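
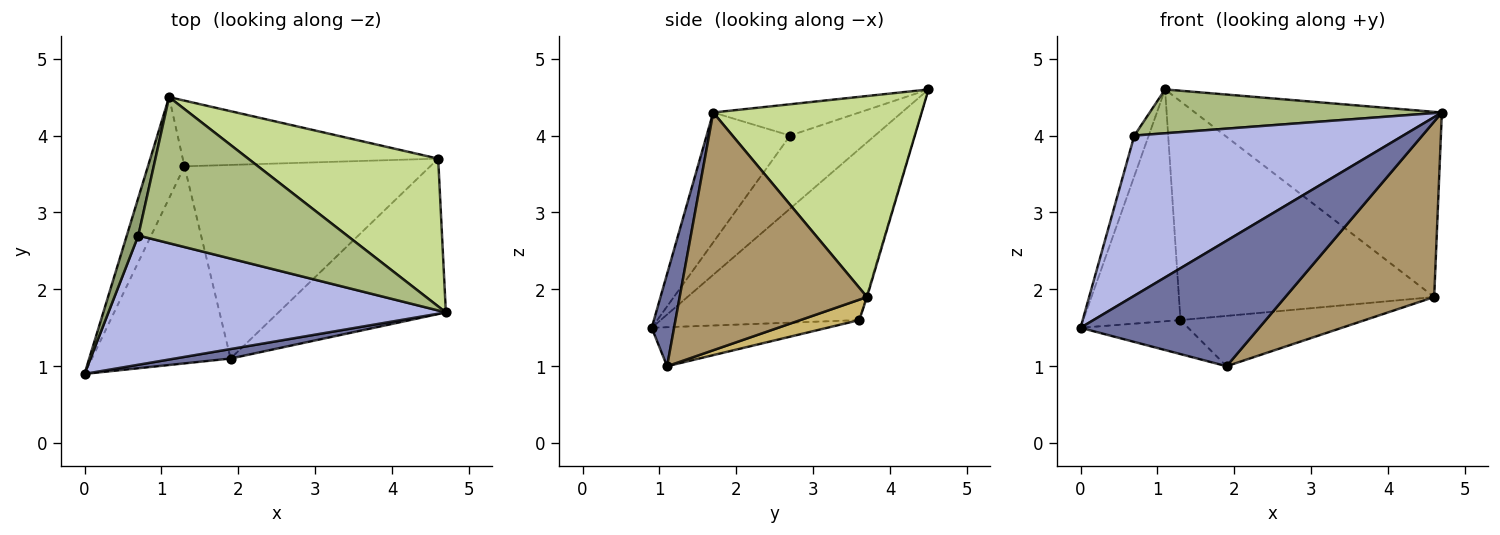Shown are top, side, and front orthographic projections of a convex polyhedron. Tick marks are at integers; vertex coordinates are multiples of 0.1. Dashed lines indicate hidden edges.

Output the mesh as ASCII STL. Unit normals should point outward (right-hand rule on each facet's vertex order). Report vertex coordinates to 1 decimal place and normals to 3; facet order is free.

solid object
 facet normal 0.124 -0.989 0.075
  outer loop
   vertex 1.9 1.1 1.0
   vertex 4.7 1.7 4.3
   vertex 0.0 0.9 1.5
  endloop
 endfacet
 facet normal -0.882 0.432 -0.188
  outer loop
   vertex 1.3 3.6 1.6
   vertex 0.0 0.9 1.5
   vertex 1.1 4.5 4.6
  endloop
 endfacet
 facet normal -0.267 0.164 -0.950
  outer loop
   vertex 1.3 3.6 1.6
   vertex 1.9 1.1 1.0
   vertex 0.0 0.9 1.5
  endloop
 endfacet
 facet normal -0.235 -0.756 0.610
  outer loop
   vertex 0.7 2.7 4.0
   vertex 0.0 0.9 1.5
   vertex 4.7 1.7 4.3
  endloop
 endfacet
 facet normal -0.974 0.165 0.154
  outer loop
   vertex 0.7 2.7 4.0
   vertex 1.1 4.5 4.6
   vertex 0.0 0.9 1.5
  endloop
 endfacet
 facet normal -0.142 -0.284 0.948
  outer loop
   vertex 0.7 2.7 4.0
   vertex 4.7 1.7 4.3
   vertex 1.1 4.5 4.6
  endloop
 endfacet
 facet normal 0.551 0.652 0.521
  outer loop
   vertex 4.6 3.7 1.9
   vertex 1.1 4.5 4.6
   vertex 4.7 1.7 4.3
  endloop
 endfacet
 facet normal -0.003 0.958 -0.288
  outer loop
   vertex 4.6 3.7 1.9
   vertex 1.3 3.6 1.6
   vertex 1.1 4.5 4.6
  endloop
 endfacet
 facet normal 0.686 -0.545 -0.483
  outer loop
   vertex 4.6 3.7 1.9
   vertex 4.7 1.7 4.3
   vertex 1.9 1.1 1.0
  endloop
 endfacet
 facet normal 0.080 0.251 -0.965
  outer loop
   vertex 4.6 3.7 1.9
   vertex 1.9 1.1 1.0
   vertex 1.3 3.6 1.6
  endloop
 endfacet
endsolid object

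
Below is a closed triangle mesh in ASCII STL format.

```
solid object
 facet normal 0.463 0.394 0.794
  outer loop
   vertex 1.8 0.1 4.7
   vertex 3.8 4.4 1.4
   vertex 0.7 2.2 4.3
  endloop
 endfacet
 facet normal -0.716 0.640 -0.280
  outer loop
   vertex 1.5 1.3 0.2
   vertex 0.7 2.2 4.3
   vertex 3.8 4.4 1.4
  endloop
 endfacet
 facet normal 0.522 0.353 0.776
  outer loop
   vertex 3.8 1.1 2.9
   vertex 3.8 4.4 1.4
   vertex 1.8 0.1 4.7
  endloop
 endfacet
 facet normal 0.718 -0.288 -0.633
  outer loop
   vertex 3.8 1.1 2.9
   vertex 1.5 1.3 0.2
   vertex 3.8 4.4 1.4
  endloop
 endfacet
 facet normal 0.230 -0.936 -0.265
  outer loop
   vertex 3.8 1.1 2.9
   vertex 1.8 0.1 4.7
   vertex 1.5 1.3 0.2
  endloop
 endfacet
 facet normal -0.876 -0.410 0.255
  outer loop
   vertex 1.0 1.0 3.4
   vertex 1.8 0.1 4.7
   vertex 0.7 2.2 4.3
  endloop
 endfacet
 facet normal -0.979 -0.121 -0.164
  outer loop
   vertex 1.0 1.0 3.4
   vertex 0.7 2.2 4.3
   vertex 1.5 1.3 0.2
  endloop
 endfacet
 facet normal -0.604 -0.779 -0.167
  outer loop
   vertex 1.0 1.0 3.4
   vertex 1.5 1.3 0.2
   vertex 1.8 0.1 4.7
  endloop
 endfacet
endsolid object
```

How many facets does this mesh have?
8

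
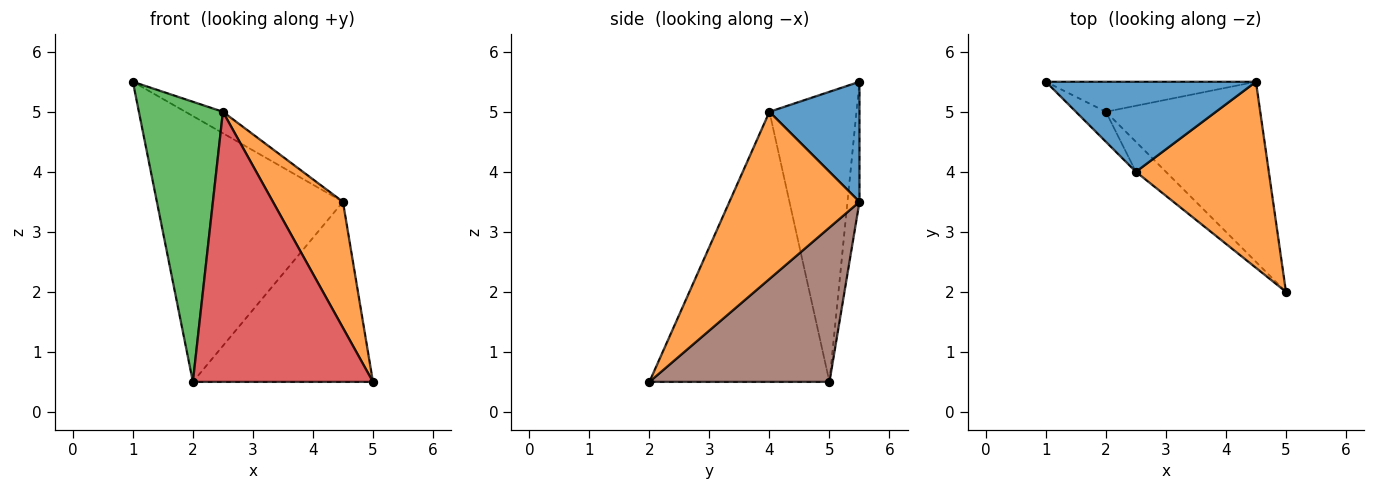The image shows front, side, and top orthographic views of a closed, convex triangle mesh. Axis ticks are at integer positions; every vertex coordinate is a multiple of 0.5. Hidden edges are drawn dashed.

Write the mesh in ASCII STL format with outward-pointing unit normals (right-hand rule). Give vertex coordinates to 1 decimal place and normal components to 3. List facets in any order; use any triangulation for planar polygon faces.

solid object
 facet normal 0.486 0.202 0.850
  outer loop
   vertex 4.5 5.5 3.5
   vertex 1.0 5.5 5.5
   vertex 2.5 4.0 5.0
  endloop
 endfacet
 facet normal 0.721 -0.388 0.573
  outer loop
   vertex 4.5 5.5 3.5
   vertex 2.5 4.0 5.0
   vertex 5.0 2.0 0.5
  endloop
 endfacet
 facet normal -0.717 -0.693 -0.074
  outer loop
   vertex 2.0 5.0 0.5
   vertex 2.5 4.0 5.0
   vertex 1.0 5.5 5.5
  endloop
 endfacet
 facet normal -0.705 -0.705 -0.078
  outer loop
   vertex 2.0 5.0 0.5
   vertex 5.0 2.0 0.5
   vertex 2.5 4.0 5.0
  endloop
 endfacet
 facet normal -0.064 0.992 -0.112
  outer loop
   vertex 2.0 5.0 0.5
   vertex 1.0 5.5 5.5
   vertex 4.5 5.5 3.5
  endloop
 endfacet
 facet normal 0.577 0.577 -0.577
  outer loop
   vertex 2.0 5.0 0.5
   vertex 4.5 5.5 3.5
   vertex 5.0 2.0 0.5
  endloop
 endfacet
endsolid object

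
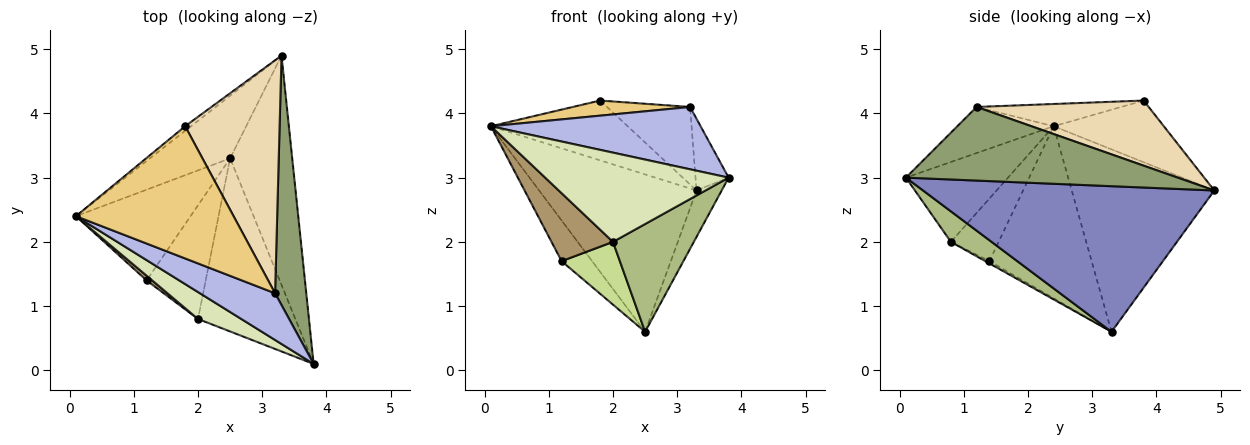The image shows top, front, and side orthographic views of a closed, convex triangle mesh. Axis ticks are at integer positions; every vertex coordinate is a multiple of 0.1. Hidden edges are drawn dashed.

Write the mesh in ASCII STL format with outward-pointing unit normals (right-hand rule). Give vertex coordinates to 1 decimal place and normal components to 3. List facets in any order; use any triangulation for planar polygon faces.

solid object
 facet normal -0.644 0.711 -0.283
  outer loop
   vertex 2.5 3.3 0.6
   vertex 0.1 2.4 3.8
   vertex 3.3 4.9 2.8
  endloop
 endfacet
 facet normal 0.917 0.079 -0.391
  outer loop
   vertex 2.5 3.3 0.6
   vertex 3.3 4.9 2.8
   vertex 3.8 0.1 3.0
  endloop
 endfacet
 facet normal -0.808 0.241 -0.538
  outer loop
   vertex 1.2 1.4 1.7
   vertex 0.1 2.4 3.8
   vertex 2.5 3.3 0.6
  endloop
 endfacet
 facet normal -0.345 -0.751 0.563
  outer loop
   vertex 3.2 1.2 4.1
   vertex 0.1 2.4 3.8
   vertex 3.8 0.1 3.0
  endloop
 endfacet
 facet normal 0.915 0.111 0.388
  outer loop
   vertex 3.2 1.2 4.1
   vertex 3.8 0.1 3.0
   vertex 3.3 4.9 2.8
  endloop
 endfacet
 facet normal 0.257 -0.511 -0.820
  outer loop
   vertex 2.0 0.8 2.0
   vertex 2.5 3.3 0.6
   vertex 3.8 0.1 3.0
  endloop
 endfacet
 facet normal -0.034 -0.483 -0.875
  outer loop
   vertex 2.0 0.8 2.0
   vertex 1.2 1.4 1.7
   vertex 2.5 3.3 0.6
  endloop
 endfacet
 facet normal -0.470 -0.845 0.255
  outer loop
   vertex 2.0 0.8 2.0
   vertex 3.8 0.1 3.0
   vertex 0.1 2.4 3.8
  endloop
 endfacet
 facet normal -0.612 -0.789 0.055
  outer loop
   vertex 2.0 0.8 2.0
   vertex 0.1 2.4 3.8
   vertex 1.2 1.4 1.7
  endloop
 endfacet
 facet normal -0.626 0.777 -0.060
  outer loop
   vertex 1.8 3.8 4.2
   vertex 3.3 4.9 2.8
   vertex 0.1 2.4 3.8
  endloop
 endfacet
 facet normal -0.139 -0.113 0.984
  outer loop
   vertex 1.8 3.8 4.2
   vertex 0.1 2.4 3.8
   vertex 3.2 1.2 4.1
  endloop
 endfacet
 facet normal 0.547 0.264 0.794
  outer loop
   vertex 1.8 3.8 4.2
   vertex 3.2 1.2 4.1
   vertex 3.3 4.9 2.8
  endloop
 endfacet
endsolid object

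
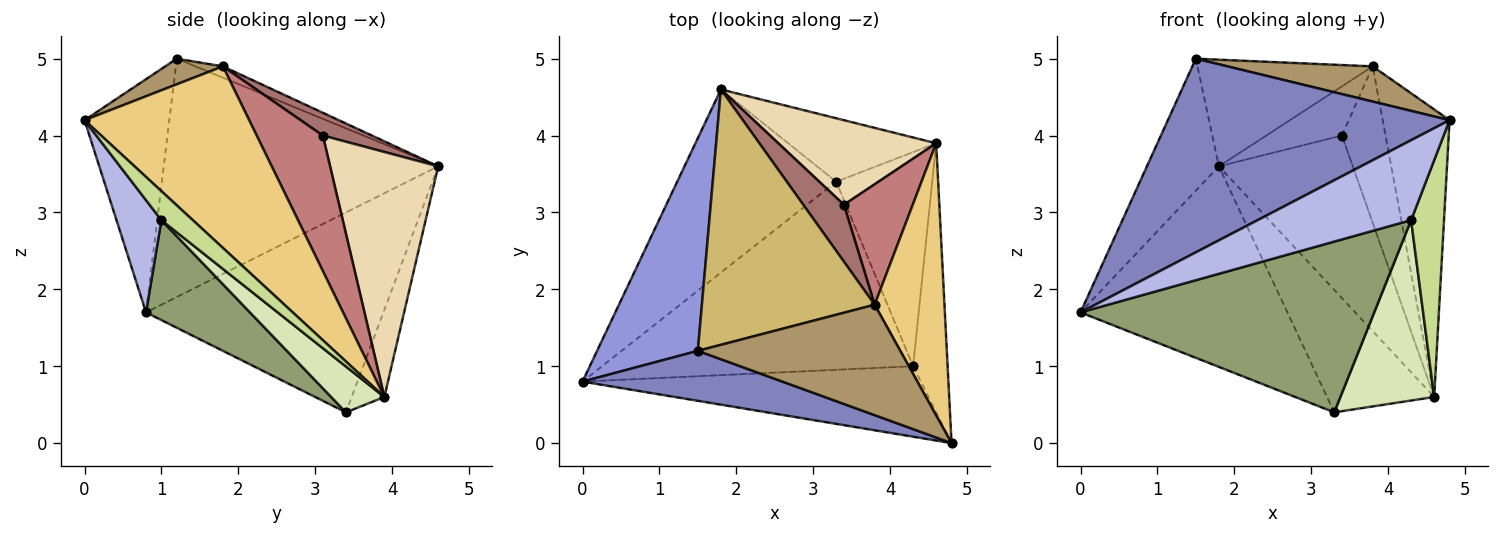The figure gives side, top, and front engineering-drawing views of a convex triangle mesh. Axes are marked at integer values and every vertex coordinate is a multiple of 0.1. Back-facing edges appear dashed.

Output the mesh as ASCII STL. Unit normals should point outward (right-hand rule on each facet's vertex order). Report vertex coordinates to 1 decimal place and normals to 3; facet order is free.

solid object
 facet normal -0.647 0.563 -0.514
  outer loop
   vertex 3.3 3.4 0.4
   vertex 0.0 0.8 1.7
   vertex 1.8 4.6 3.6
  endloop
 endfacet
 facet normal -0.280 -0.930 0.240
  outer loop
   vertex 1.5 1.2 5.0
   vertex 0.0 0.8 1.7
   vertex 4.8 0.0 4.2
  endloop
 endfacet
 facet normal -0.895 0.235 0.378
  outer loop
   vertex 1.5 1.2 5.0
   vertex 1.8 4.6 3.6
   vertex 0.0 0.8 1.7
  endloop
 endfacet
 facet normal 0.214 -0.733 -0.646
  outer loop
   vertex 4.3 1.0 2.9
   vertex 4.8 0.0 4.2
   vertex 0.0 0.8 1.7
  endloop
 endfacet
 facet normal 0.231 -0.654 -0.720
  outer loop
   vertex 4.3 1.0 2.9
   vertex 0.0 0.8 1.7
   vertex 3.3 3.4 0.4
  endloop
 endfacet
 facet normal -0.261 0.857 -0.444
  outer loop
   vertex 4.6 3.9 0.6
   vertex 3.3 3.4 0.4
   vertex 1.8 4.6 3.6
  endloop
 endfacet
 facet normal 0.533 -0.559 -0.635
  outer loop
   vertex 4.6 3.9 0.6
   vertex 4.8 0.0 4.2
   vertex 4.3 1.0 2.9
  endloop
 endfacet
 facet normal 0.343 -0.605 -0.718
  outer loop
   vertex 4.6 3.9 0.6
   vertex 4.3 1.0 2.9
   vertex 3.3 3.4 0.4
  endloop
 endfacet
 facet normal 0.120 -0.301 0.946
  outer loop
   vertex 3.8 1.8 4.9
   vertex 1.5 1.2 5.0
   vertex 4.8 0.0 4.2
  endloop
 endfacet
 facet normal -0.060 0.385 0.921
  outer loop
   vertex 3.8 1.8 4.9
   vertex 1.8 4.6 3.6
   vertex 1.5 1.2 5.0
  endloop
 endfacet
 facet normal 0.873 0.354 0.335
  outer loop
   vertex 3.8 1.8 4.9
   vertex 4.8 0.0 4.2
   vertex 4.6 3.9 0.6
  endloop
 endfacet
 facet normal 0.582 0.721 0.375
  outer loop
   vertex 3.4 3.1 4.0
   vertex 4.6 3.9 0.6
   vertex 1.8 4.6 3.6
  endloop
 endfacet
 facet normal 0.390 0.602 0.696
  outer loop
   vertex 3.4 3.1 4.0
   vertex 1.8 4.6 3.6
   vertex 3.8 1.8 4.9
  endloop
 endfacet
 facet normal 0.769 0.507 0.390
  outer loop
   vertex 3.4 3.1 4.0
   vertex 3.8 1.8 4.9
   vertex 4.6 3.9 0.6
  endloop
 endfacet
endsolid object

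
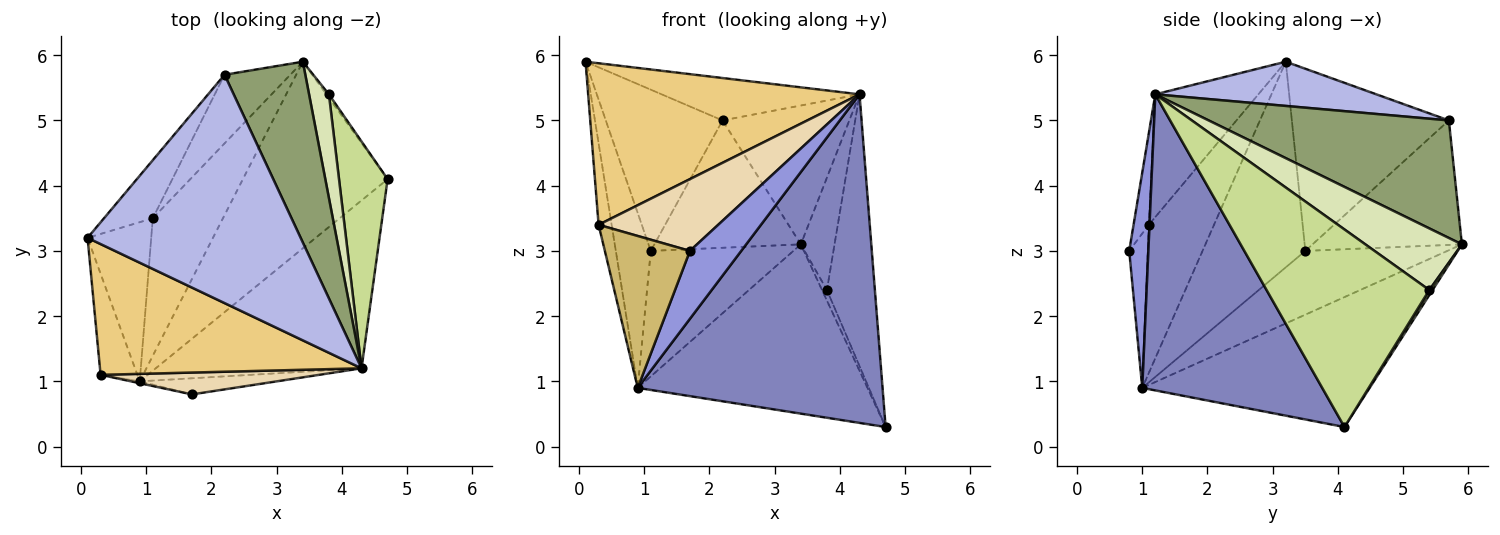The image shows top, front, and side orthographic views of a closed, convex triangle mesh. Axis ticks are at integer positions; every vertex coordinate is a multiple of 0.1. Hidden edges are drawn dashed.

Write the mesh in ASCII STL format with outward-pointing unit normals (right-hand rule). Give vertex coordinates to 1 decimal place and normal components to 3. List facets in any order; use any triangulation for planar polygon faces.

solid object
 facet normal -0.554 0.559 -0.617
  outer loop
   vertex 0.9 1.0 0.9
   vertex 3.4 5.9 3.1
   vertex 4.7 4.1 0.3
  endloop
 endfacet
 facet normal 0.548 -0.745 -0.381
  outer loop
   vertex 0.9 1.0 0.9
   vertex 4.7 4.1 0.3
   vertex 4.3 1.2 5.4
  endloop
 endfacet
 facet normal 0.341 -0.915 -0.217
  outer loop
   vertex 0.9 1.0 0.9
   vertex 4.3 1.2 5.4
   vertex 1.7 0.8 3.0
  endloop
 endfacet
 facet normal 0.200 0.179 0.963
  outer loop
   vertex 2.2 5.7 5.0
   vertex 0.1 3.2 5.9
   vertex 4.3 1.2 5.4
  endloop
 endfacet
 facet normal 0.756 0.399 0.519
  outer loop
   vertex 2.2 5.7 5.0
   vertex 4.3 1.2 5.4
   vertex 3.4 5.9 3.1
  endloop
 endfacet
 facet normal 0.535 0.802 -0.267
  outer loop
   vertex 3.8 5.4 2.4
   vertex 4.7 4.1 0.3
   vertex 3.4 5.9 3.1
  endloop
 endfacet
 facet normal 0.934 0.275 0.230
  outer loop
   vertex 3.8 5.4 2.4
   vertex 4.3 1.2 5.4
   vertex 4.7 4.1 0.3
  endloop
 endfacet
 facet normal 0.903 0.315 0.291
  outer loop
   vertex 3.8 5.4 2.4
   vertex 3.4 5.9 3.1
   vertex 4.3 1.2 5.4
  endloop
 endfacet
 facet normal -0.953 0.191 -0.236
  outer loop
   vertex 0.3 1.1 3.4
   vertex 0.1 3.2 5.9
   vertex 0.9 1.0 0.9
  endloop
 endfacet
 facet normal -0.213 -0.977 -0.012
  outer loop
   vertex 0.3 1.1 3.4
   vertex 0.9 1.0 0.9
   vertex 1.7 0.8 3.0
  endloop
 endfacet
 facet normal -0.283 -0.745 0.603
  outer loop
   vertex 0.3 1.1 3.4
   vertex 4.3 1.2 5.4
   vertex 0.1 3.2 5.9
  endloop
 endfacet
 facet normal -0.121 -0.950 0.289
  outer loop
   vertex 0.3 1.1 3.4
   vertex 1.7 0.8 3.0
   vertex 4.3 1.2 5.4
  endloop
 endfacet
 facet normal -0.557 0.560 -0.613
  outer loop
   vertex 1.1 3.5 3.0
   vertex 3.4 5.9 3.1
   vertex 0.9 1.0 0.9
  endloop
 endfacet
 facet normal -0.668 0.655 -0.353
  outer loop
   vertex 1.1 3.5 3.0
   vertex 2.2 5.7 5.0
   vertex 3.4 5.9 3.1
  endloop
 endfacet
 facet normal -0.909 0.309 -0.281
  outer loop
   vertex 1.1 3.5 3.0
   vertex 0.9 1.0 0.9
   vertex 0.1 3.2 5.9
  endloop
 endfacet
 facet normal -0.785 0.583 -0.210
  outer loop
   vertex 1.1 3.5 3.0
   vertex 0.1 3.2 5.9
   vertex 2.2 5.7 5.0
  endloop
 endfacet
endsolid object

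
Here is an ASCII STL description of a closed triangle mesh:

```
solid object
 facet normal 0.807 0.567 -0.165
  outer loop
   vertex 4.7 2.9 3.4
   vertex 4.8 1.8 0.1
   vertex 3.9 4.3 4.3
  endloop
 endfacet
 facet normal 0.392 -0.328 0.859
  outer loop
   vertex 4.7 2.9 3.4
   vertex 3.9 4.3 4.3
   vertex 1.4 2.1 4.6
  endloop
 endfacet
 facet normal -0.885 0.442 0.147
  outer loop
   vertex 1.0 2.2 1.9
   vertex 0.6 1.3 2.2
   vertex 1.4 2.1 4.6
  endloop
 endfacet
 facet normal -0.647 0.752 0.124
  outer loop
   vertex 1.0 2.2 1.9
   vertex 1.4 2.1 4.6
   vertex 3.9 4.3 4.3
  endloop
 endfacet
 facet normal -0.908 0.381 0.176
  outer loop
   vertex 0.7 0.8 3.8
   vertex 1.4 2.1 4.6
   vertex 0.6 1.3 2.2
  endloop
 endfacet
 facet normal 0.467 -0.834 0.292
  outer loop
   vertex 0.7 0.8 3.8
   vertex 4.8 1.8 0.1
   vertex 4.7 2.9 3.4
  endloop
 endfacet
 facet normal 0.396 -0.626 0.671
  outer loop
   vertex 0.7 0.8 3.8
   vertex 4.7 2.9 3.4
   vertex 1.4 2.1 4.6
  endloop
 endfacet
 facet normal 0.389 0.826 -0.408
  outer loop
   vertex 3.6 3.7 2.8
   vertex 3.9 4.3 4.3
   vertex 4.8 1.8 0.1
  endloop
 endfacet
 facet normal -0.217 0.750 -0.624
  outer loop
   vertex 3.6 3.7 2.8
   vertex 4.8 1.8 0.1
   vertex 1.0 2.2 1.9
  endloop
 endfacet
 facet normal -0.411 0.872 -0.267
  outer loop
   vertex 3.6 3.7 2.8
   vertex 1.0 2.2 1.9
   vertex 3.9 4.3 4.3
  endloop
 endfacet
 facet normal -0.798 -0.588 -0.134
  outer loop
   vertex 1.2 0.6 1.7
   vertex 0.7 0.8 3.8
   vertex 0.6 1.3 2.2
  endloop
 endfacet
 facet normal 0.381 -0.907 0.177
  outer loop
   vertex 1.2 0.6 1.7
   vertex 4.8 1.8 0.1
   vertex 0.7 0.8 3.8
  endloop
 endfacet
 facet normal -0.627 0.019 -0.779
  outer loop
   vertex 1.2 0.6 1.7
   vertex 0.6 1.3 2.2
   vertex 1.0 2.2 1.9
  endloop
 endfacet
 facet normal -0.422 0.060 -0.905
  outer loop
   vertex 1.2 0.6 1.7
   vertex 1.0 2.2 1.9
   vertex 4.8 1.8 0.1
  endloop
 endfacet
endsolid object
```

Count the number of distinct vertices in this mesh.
9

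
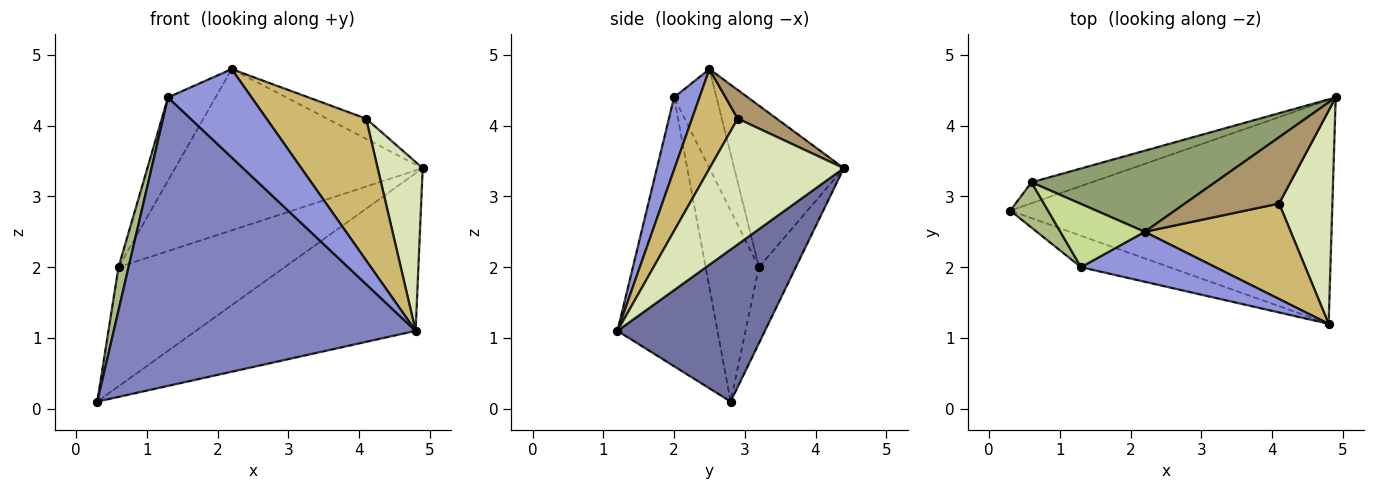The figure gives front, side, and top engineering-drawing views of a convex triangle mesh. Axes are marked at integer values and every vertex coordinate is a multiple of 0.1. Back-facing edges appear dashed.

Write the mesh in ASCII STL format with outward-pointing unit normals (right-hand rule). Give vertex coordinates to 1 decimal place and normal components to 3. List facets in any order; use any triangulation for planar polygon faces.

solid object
 facet normal 0.360 0.537 -0.763
  outer loop
   vertex 4.8 1.2 1.1
   vertex 0.3 2.8 0.1
   vertex 4.9 4.4 3.4
  endloop
 endfacet
 facet normal -0.313 -0.944 -0.103
  outer loop
   vertex 1.3 2.0 4.4
   vertex 0.3 2.8 0.1
   vertex 4.8 1.2 1.1
  endloop
 endfacet
 facet normal 0.256 -0.842 0.476
  outer loop
   vertex 1.3 2.0 4.4
   vertex 4.8 1.2 1.1
   vertex 2.2 2.5 4.8
  endloop
 endfacet
 facet normal -0.214 0.962 -0.169
  outer loop
   vertex 0.6 3.2 2.0
   vertex 4.9 4.4 3.4
   vertex 0.3 2.8 0.1
  endloop
 endfacet
 facet normal -0.368 0.831 0.418
  outer loop
   vertex 0.6 3.2 2.0
   vertex 2.2 2.5 4.8
   vertex 4.9 4.4 3.4
  endloop
 endfacet
 facet normal -0.965 -0.182 0.191
  outer loop
   vertex 0.6 3.2 2.0
   vertex 0.3 2.8 0.1
   vertex 1.3 2.0 4.4
  endloop
 endfacet
 facet normal -0.580 0.649 0.493
  outer loop
   vertex 0.6 3.2 2.0
   vertex 1.3 2.0 4.4
   vertex 2.2 2.5 4.8
  endloop
 endfacet
 facet normal 0.880 -0.295 0.373
  outer loop
   vertex 4.1 2.9 4.1
   vertex 4.8 1.2 1.1
   vertex 4.9 4.4 3.4
  endloop
 endfacet
 facet normal 0.280 0.280 0.919
  outer loop
   vertex 4.1 2.9 4.1
   vertex 4.9 4.4 3.4
   vertex 2.2 2.5 4.8
  endloop
 endfacet
 facet normal 0.356 -0.775 0.522
  outer loop
   vertex 4.1 2.9 4.1
   vertex 2.2 2.5 4.8
   vertex 4.8 1.2 1.1
  endloop
 endfacet
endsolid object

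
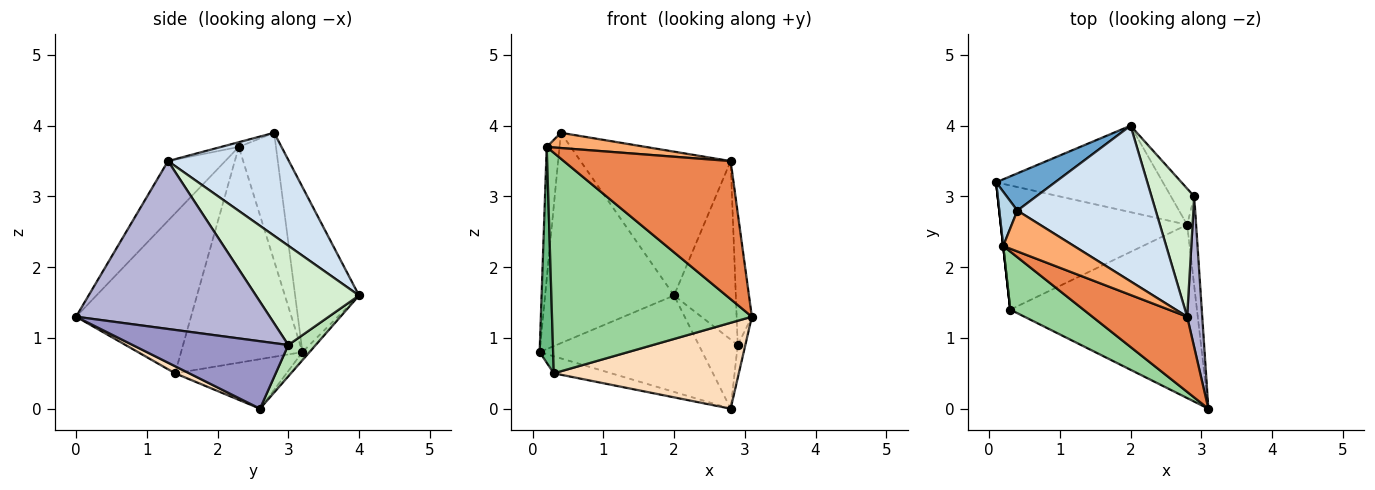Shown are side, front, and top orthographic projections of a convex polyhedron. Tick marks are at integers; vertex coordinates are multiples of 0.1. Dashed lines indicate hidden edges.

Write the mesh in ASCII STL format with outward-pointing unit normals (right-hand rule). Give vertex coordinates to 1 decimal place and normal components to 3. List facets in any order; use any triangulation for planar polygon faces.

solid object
 facet normal -0.439 0.885 0.157
  outer loop
   vertex 0.4 2.8 3.9
   vertex 2.0 4.0 1.6
   vertex 0.1 3.2 0.8
  endloop
 endfacet
 facet normal -0.032 0.744 -0.667
  outer loop
   vertex 2.8 2.6 0.0
   vertex 0.1 3.2 0.8
   vertex 2.0 4.0 1.6
  endloop
 endfacet
 facet normal -0.937 0.322 0.132
  outer loop
   vertex 0.2 2.3 3.7
   vertex 0.4 2.8 3.9
   vertex 0.1 3.2 0.8
  endloop
 endfacet
 facet normal 0.480 0.596 0.644
  outer loop
   vertex 2.8 1.3 3.5
   vertex 2.0 4.0 1.6
   vertex 0.4 2.8 3.9
  endloop
 endfacet
 facet normal -0.288 -0.841 0.458
  outer loop
   vertex 2.8 1.3 3.5
   vertex 0.2 2.3 3.7
   vertex 3.1 0.0 1.3
  endloop
 endfacet
 facet normal -0.062 -0.349 0.935
  outer loop
   vertex 2.8 1.3 3.5
   vertex 0.4 2.8 3.9
   vertex 0.2 2.3 3.7
  endloop
 endfacet
 facet normal -0.255 0.131 -0.958
  outer loop
   vertex 0.3 1.4 0.5
   vertex 0.1 3.2 0.8
   vertex 2.8 2.6 0.0
  endloop
 endfacet
 facet normal 0.034 -0.444 -0.895
  outer loop
   vertex 0.3 1.4 0.5
   vertex 2.8 2.6 0.0
   vertex 3.1 0.0 1.3
  endloop
 endfacet
 facet normal -0.994 -0.110 0.000
  outer loop
   vertex 0.3 1.4 0.5
   vertex 0.2 2.3 3.7
   vertex 0.1 3.2 0.8
  endloop
 endfacet
 facet normal -0.486 -0.845 0.222
  outer loop
   vertex 0.3 1.4 0.5
   vertex 3.1 0.0 1.3
   vertex 0.2 2.3 3.7
  endloop
 endfacet
 facet normal 0.530 0.752 -0.393
  outer loop
   vertex 2.9 3.0 0.9
   vertex 2.8 2.6 0.0
   vertex 2.0 4.0 1.6
  endloop
 endfacet
 facet normal 0.805 0.482 0.346
  outer loop
   vertex 2.9 3.0 0.9
   vertex 2.0 4.0 1.6
   vertex 2.8 1.3 3.5
  endloop
 endfacet
 facet normal 0.990 0.048 -0.132
  outer loop
   vertex 2.9 3.0 0.9
   vertex 3.1 0.0 1.3
   vertex 2.8 2.6 0.0
  endloop
 endfacet
 facet normal 0.993 0.078 0.089
  outer loop
   vertex 2.9 3.0 0.9
   vertex 2.8 1.3 3.5
   vertex 3.1 0.0 1.3
  endloop
 endfacet
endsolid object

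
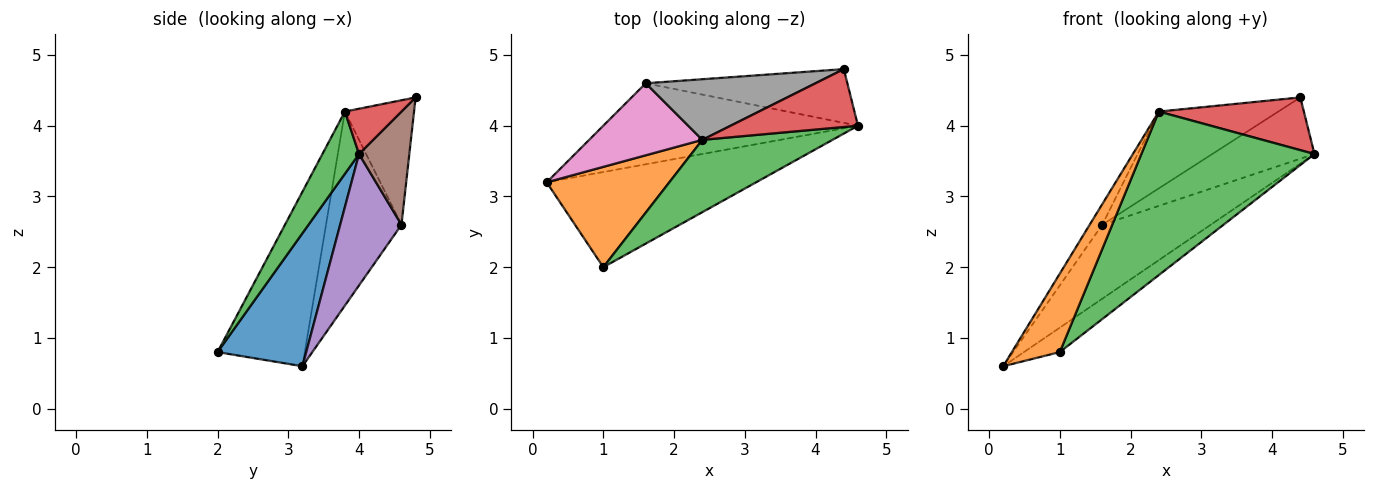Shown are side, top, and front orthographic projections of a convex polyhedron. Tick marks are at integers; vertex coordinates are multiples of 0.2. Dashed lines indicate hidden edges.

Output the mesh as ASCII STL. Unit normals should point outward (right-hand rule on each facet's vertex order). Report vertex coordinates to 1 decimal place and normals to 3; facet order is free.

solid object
 facet normal 0.524 0.212 -0.825
  outer loop
   vertex 1.0 2.0 0.8
   vertex 0.2 3.2 0.6
   vertex 4.6 4.0 3.6
  endloop
 endfacet
 facet normal -0.746 -0.410 0.524
  outer loop
   vertex 2.4 3.8 4.2
   vertex 0.2 3.2 0.6
   vertex 1.0 2.0 0.8
  endloop
 endfacet
 facet normal 0.190 -0.898 0.397
  outer loop
   vertex 2.4 3.8 4.2
   vertex 1.0 2.0 0.8
   vertex 4.6 4.0 3.6
  endloop
 endfacet
 facet normal 0.254 -0.651 0.715
  outer loop
   vertex 2.4 3.8 4.2
   vertex 4.6 4.0 3.6
   vertex 4.4 4.8 4.4
  endloop
 endfacet
 facet normal 0.356 0.630 -0.690
  outer loop
   vertex 1.6 4.6 2.6
   vertex 4.6 4.0 3.6
   vertex 0.2 3.2 0.6
  endloop
 endfacet
 facet normal 0.347 0.705 -0.618
  outer loop
   vertex 1.6 4.6 2.6
   vertex 4.4 4.8 4.4
   vertex 4.6 4.0 3.6
  endloop
 endfacet
 facet normal -0.855 0.142 0.499
  outer loop
   vertex 1.6 4.6 2.6
   vertex 0.2 3.2 0.6
   vertex 2.4 3.8 4.2
  endloop
 endfacet
 facet normal -0.414 0.715 0.564
  outer loop
   vertex 1.6 4.6 2.6
   vertex 2.4 3.8 4.2
   vertex 4.4 4.8 4.4
  endloop
 endfacet
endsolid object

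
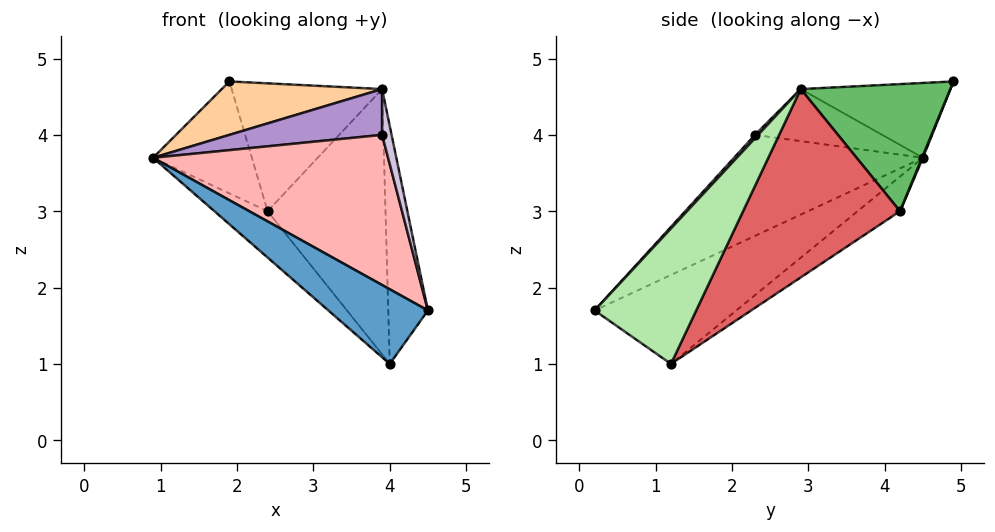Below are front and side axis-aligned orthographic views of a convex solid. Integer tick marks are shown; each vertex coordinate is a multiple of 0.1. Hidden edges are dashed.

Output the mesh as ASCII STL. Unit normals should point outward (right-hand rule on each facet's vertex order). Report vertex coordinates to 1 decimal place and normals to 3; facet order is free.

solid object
 facet normal -0.796 -0.559 -0.230
  outer loop
   vertex 4.0 1.2 1.0
   vertex 4.5 0.2 1.7
   vertex 0.9 4.5 3.7
  endloop
 endfacet
 facet normal 0.008 0.926 -0.379
  outer loop
   vertex 2.4 4.2 3.0
   vertex 0.9 4.5 3.7
   vertex 1.9 4.9 4.7
  endloop
 endfacet
 facet normal -0.320 0.401 -0.858
  outer loop
   vertex 2.4 4.2 3.0
   vertex 4.0 1.2 1.0
   vertex 0.9 4.5 3.7
  endloop
 endfacet
 facet normal -0.489 -0.524 0.698
  outer loop
   vertex 3.9 2.9 4.6
   vertex 1.9 4.9 4.7
   vertex 0.9 4.5 3.7
  endloop
 endfacet
 facet normal 0.702 0.707 -0.084
  outer loop
   vertex 3.9 2.9 4.6
   vertex 2.4 4.2 3.0
   vertex 1.9 4.9 4.7
  endloop
 endfacet
 facet normal 0.922 0.360 -0.144
  outer loop
   vertex 3.9 2.9 4.6
   vertex 4.5 0.2 1.7
   vertex 4.0 1.2 1.0
  endloop
 endfacet
 facet normal 0.773 0.581 -0.253
  outer loop
   vertex 3.9 2.9 4.6
   vertex 4.0 1.2 1.0
   vertex 2.4 4.2 3.0
  endloop
 endfacet
 facet normal -0.549 -0.683 0.481
  outer loop
   vertex 3.9 2.3 4.0
   vertex 0.9 4.5 3.7
   vertex 4.5 0.2 1.7
  endloop
 endfacet
 facet normal -0.508 -0.609 0.609
  outer loop
   vertex 3.9 2.3 4.0
   vertex 3.9 2.9 4.6
   vertex 0.9 4.5 3.7
  endloop
 endfacet
 facet normal 0.229 -0.688 0.688
  outer loop
   vertex 3.9 2.3 4.0
   vertex 4.5 0.2 1.7
   vertex 3.9 2.9 4.6
  endloop
 endfacet
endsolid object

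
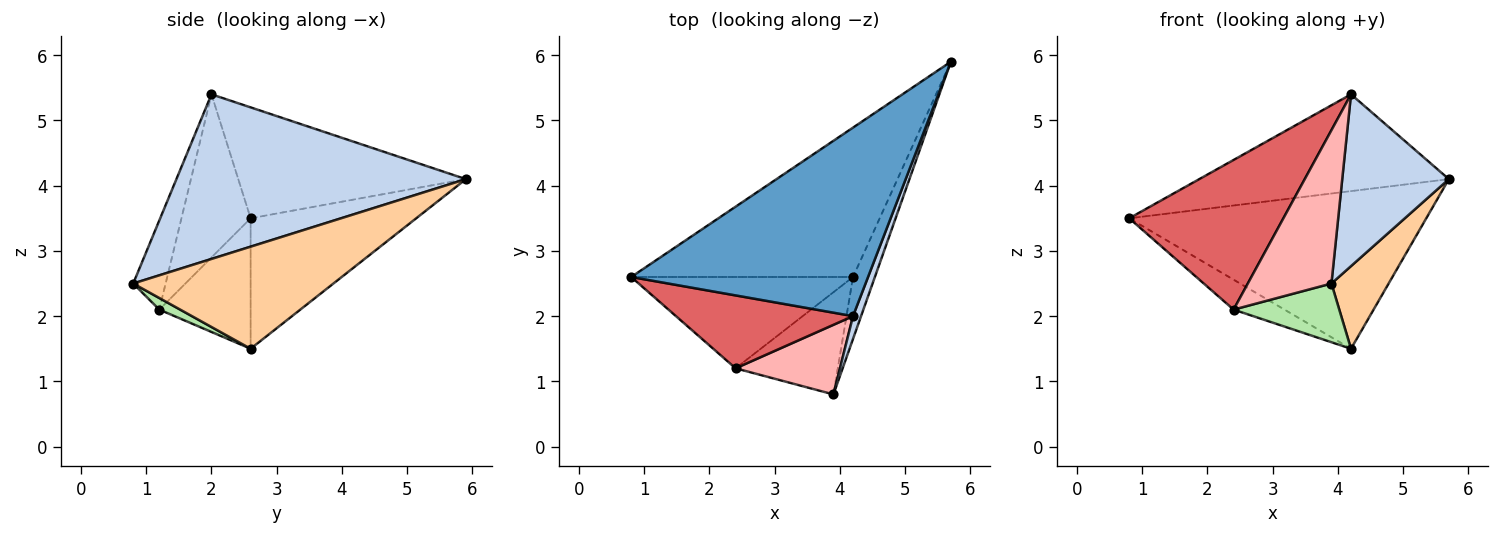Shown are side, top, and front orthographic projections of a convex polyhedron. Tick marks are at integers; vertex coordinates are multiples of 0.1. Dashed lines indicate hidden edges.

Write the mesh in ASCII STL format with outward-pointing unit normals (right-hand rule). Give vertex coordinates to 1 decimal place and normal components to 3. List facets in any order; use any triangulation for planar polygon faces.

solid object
 facet normal -0.385 0.422 0.821
  outer loop
   vertex 4.2 2.0 5.4
   vertex 5.7 5.9 4.1
   vertex 0.8 2.6 3.5
  endloop
 endfacet
 facet normal 0.937 -0.345 0.046
  outer loop
   vertex 4.2 2.0 5.4
   vertex 3.9 0.8 2.5
   vertex 5.7 5.9 4.1
  endloop
 endfacet
 facet normal -0.375 0.673 -0.638
  outer loop
   vertex 4.2 2.6 1.5
   vertex 0.8 2.6 3.5
   vertex 5.7 5.9 4.1
  endloop
 endfacet
 facet normal 0.942 -0.269 -0.202
  outer loop
   vertex 4.2 2.6 1.5
   vertex 5.7 5.9 4.1
   vertex 3.9 0.8 2.5
  endloop
 endfacet
 facet normal -0.488 0.272 -0.829
  outer loop
   vertex 2.4 1.2 2.1
   vertex 0.8 2.6 3.5
   vertex 4.2 2.6 1.5
  endloop
 endfacet
 facet normal 0.098 -0.496 -0.863
  outer loop
   vertex 2.4 1.2 2.1
   vertex 4.2 2.6 1.5
   vertex 3.9 0.8 2.5
  endloop
 endfacet
 facet normal -0.374 -0.834 0.406
  outer loop
   vertex 2.4 1.2 2.1
   vertex 4.2 2.0 5.4
   vertex 0.8 2.6 3.5
  endloop
 endfacet
 facet normal -0.333 -0.859 0.390
  outer loop
   vertex 2.4 1.2 2.1
   vertex 3.9 0.8 2.5
   vertex 4.2 2.0 5.4
  endloop
 endfacet
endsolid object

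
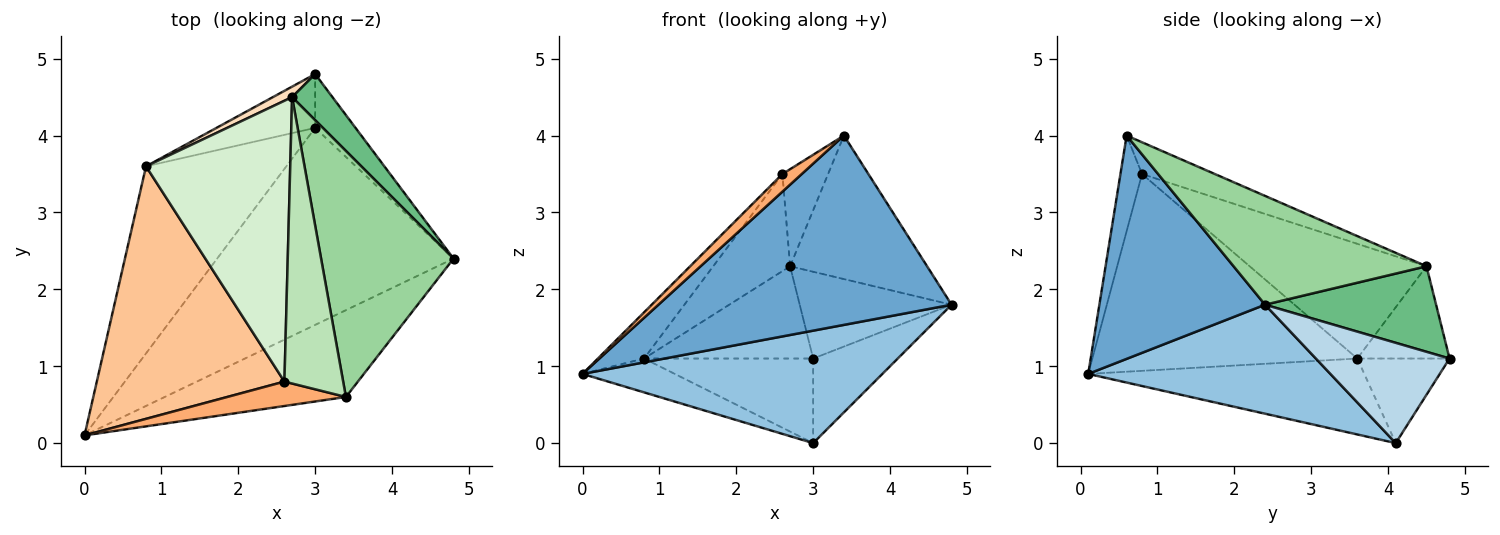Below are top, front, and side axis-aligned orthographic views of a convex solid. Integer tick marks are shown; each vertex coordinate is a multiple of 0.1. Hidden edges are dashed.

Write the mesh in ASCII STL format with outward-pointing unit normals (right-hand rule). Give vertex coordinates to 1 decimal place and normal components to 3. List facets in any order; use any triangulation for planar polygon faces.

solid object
 facet normal 0.457 -0.809 -0.371
  outer loop
   vertex 3.4 0.6 4.0
   vertex 0.0 0.1 0.9
   vertex 4.8 2.4 1.8
  endloop
 endfacet
 facet normal 0.372 -0.460 -0.806
  outer loop
   vertex 3.0 4.1 0.0
   vertex 4.8 2.4 1.8
   vertex 0.0 0.1 0.9
  endloop
 endfacet
 facet normal 0.800 0.506 -0.322
  outer loop
   vertex 3.0 4.1 0.0
   vertex 3.0 4.8 1.1
   vertex 4.8 2.4 1.8
  endloop
 endfacet
 facet normal -0.470 0.157 -0.869
  outer loop
   vertex 0.8 3.6 1.1
   vertex 3.0 4.1 0.0
   vertex 0.0 0.1 0.9
  endloop
 endfacet
 facet normal -0.418 0.766 -0.488
  outer loop
   vertex 0.8 3.6 1.1
   vertex 3.0 4.8 1.1
   vertex 3.0 4.1 0.0
  endloop
 endfacet
 facet normal -0.547 -0.490 0.679
  outer loop
   vertex 2.6 0.8 3.5
   vertex 0.0 0.1 0.9
   vertex 3.4 0.6 4.0
  endloop
 endfacet
 facet normal -0.718 0.125 0.685
  outer loop
   vertex 2.6 0.8 3.5
   vertex 0.8 3.6 1.1
   vertex 0.0 0.1 0.9
  endloop
 endfacet
 facet normal -0.476 0.874 0.099
  outer loop
   vertex 2.7 4.5 2.3
   vertex 3.0 4.8 1.1
   vertex 0.8 3.6 1.1
  endloop
 endfacet
 facet normal 0.705 0.626 0.333
  outer loop
   vertex 2.7 4.5 2.3
   vertex 4.8 2.4 1.8
   vertex 3.0 4.8 1.1
  endloop
 endfacet
 facet normal 0.579 0.411 0.704
  outer loop
   vertex 2.7 4.5 2.3
   vertex 3.4 0.6 4.0
   vertex 4.8 2.4 1.8
  endloop
 endfacet
 facet normal -0.456 0.286 0.843
  outer loop
   vertex 2.7 4.5 2.3
   vertex 2.6 0.8 3.5
   vertex 3.4 0.6 4.0
  endloop
 endfacet
 facet normal -0.601 0.261 0.755
  outer loop
   vertex 2.7 4.5 2.3
   vertex 0.8 3.6 1.1
   vertex 2.6 0.8 3.5
  endloop
 endfacet
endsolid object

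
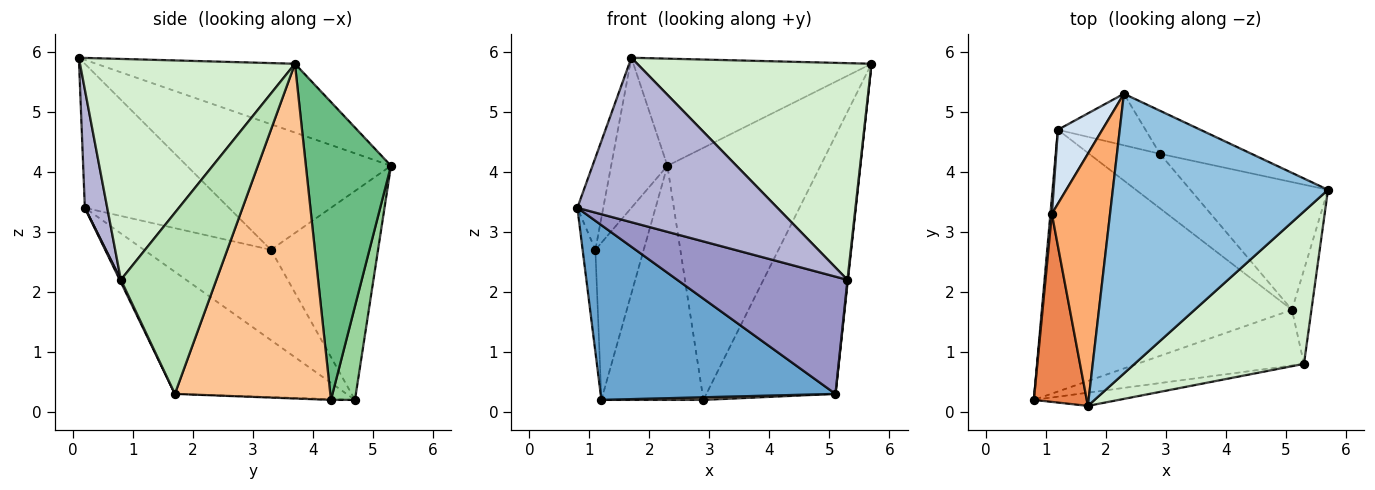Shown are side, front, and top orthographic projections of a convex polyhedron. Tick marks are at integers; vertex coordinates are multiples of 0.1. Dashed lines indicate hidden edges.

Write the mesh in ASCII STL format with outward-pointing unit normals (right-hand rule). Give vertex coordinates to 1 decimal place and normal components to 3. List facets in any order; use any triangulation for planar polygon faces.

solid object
 facet normal -0.376 -0.515 -0.771
  outer loop
   vertex 5.1 1.7 0.3
   vertex 0.8 0.2 3.4
   vertex 1.2 4.7 0.2
  endloop
 endfacet
 facet normal -0.286 0.343 0.895
  outer loop
   vertex 1.7 0.1 5.9
   vertex 5.7 3.7 5.8
   vertex 2.3 5.3 4.1
  endloop
 endfacet
 facet normal -0.995 0.100 0.016
  outer loop
   vertex 1.1 3.3 2.7
   vertex 1.2 4.7 0.2
   vertex 0.8 0.2 3.4
  endloop
 endfacet
 facet normal -0.895 0.404 0.190
  outer loop
   vertex 1.1 3.3 2.7
   vertex 2.3 5.3 4.1
   vertex 1.2 4.7 0.2
  endloop
 endfacet
 facet normal -0.926 0.166 0.340
  outer loop
   vertex 1.1 3.3 2.7
   vertex 0.8 0.2 3.4
   vertex 1.7 0.1 5.9
  endloop
 endfacet
 facet normal -0.880 0.243 0.408
  outer loop
   vertex 1.1 3.3 2.7
   vertex 1.7 0.1 5.9
   vertex 2.3 5.3 4.1
  endloop
 endfacet
 facet normal 0.734 0.609 -0.302
  outer loop
   vertex 2.9 4.3 0.2
   vertex 5.7 3.7 5.8
   vertex 5.1 1.7 0.3
  endloop
 endfacet
 facet normal -0.011 -0.048 -0.999
  outer loop
   vertex 2.9 4.3 0.2
   vertex 5.1 1.7 0.3
   vertex 1.2 4.7 0.2
  endloop
 endfacet
 facet normal 0.481 0.864 -0.148
  outer loop
   vertex 2.9 4.3 0.2
   vertex 2.3 5.3 4.1
   vertex 5.7 3.7 5.8
  endloop
 endfacet
 facet normal 0.224 0.952 -0.210
  outer loop
   vertex 2.9 4.3 0.2
   vertex 1.2 4.7 0.2
   vertex 2.3 5.3 4.1
  endloop
 endfacet
 facet normal 0.994 -0.005 -0.107
  outer loop
   vertex 5.3 0.8 2.2
   vertex 5.1 1.7 0.3
   vertex 5.7 3.7 5.8
  endloop
 endfacet
 facet normal 0.600 -0.654 0.460
  outer loop
   vertex 5.3 0.8 2.2
   vertex 5.7 3.7 5.8
   vertex 1.7 0.1 5.9
  endloop
 endfacet
 facet normal 0.006 -0.903 -0.429
  outer loop
   vertex 5.3 0.8 2.2
   vertex 0.8 0.2 3.4
   vertex 5.1 1.7 0.3
  endloop
 endfacet
 facet normal 0.111 -0.991 -0.080
  outer loop
   vertex 5.3 0.8 2.2
   vertex 1.7 0.1 5.9
   vertex 0.8 0.2 3.4
  endloop
 endfacet
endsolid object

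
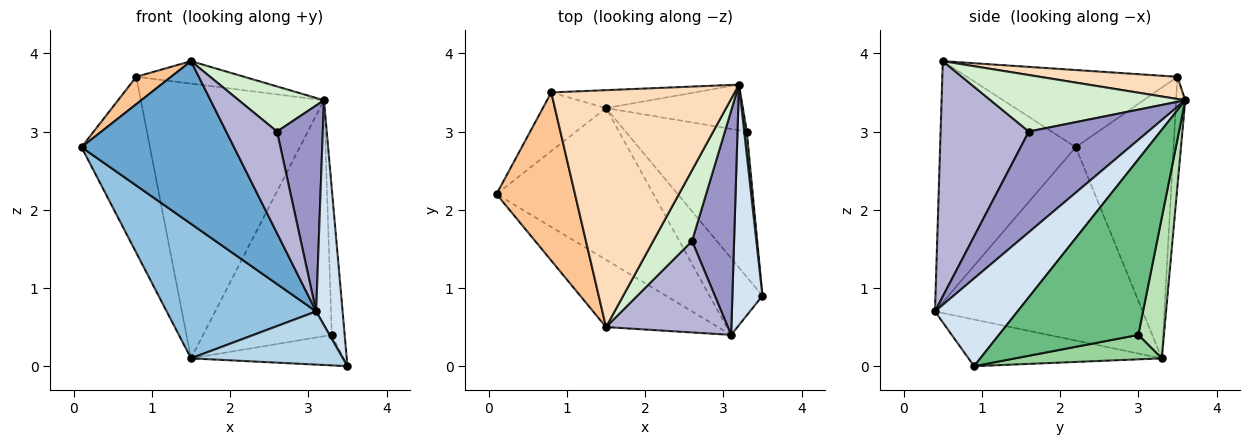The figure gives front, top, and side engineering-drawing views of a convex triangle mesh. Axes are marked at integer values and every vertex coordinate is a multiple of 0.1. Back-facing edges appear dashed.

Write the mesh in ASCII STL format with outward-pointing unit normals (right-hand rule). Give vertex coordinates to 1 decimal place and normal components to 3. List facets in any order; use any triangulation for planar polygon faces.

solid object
 facet normal -0.635 -0.714 -0.295
  outer loop
   vertex 3.1 0.4 0.7
   vertex 1.5 0.5 3.9
   vertex 0.1 2.2 2.8
  endloop
 endfacet
 facet normal -0.678 -0.488 -0.550
  outer loop
   vertex 3.1 0.4 0.7
   vertex 0.1 2.2 2.8
   vertex 1.5 3.3 0.1
  endloop
 endfacet
 facet normal -0.587 -0.462 -0.665
  outer loop
   vertex 3.1 0.4 0.7
   vertex 1.5 3.3 0.1
   vertex 3.5 0.9 0.0
  endloop
 endfacet
 facet normal 0.905 -0.290 0.310
  outer loop
   vertex 3.1 0.4 0.7
   vertex 3.5 0.9 0.0
   vertex 3.2 3.6 3.4
  endloop
 endfacet
 facet normal -0.805 0.563 -0.188
  outer loop
   vertex 0.8 3.5 3.7
   vertex 1.5 3.3 0.1
   vertex 0.1 2.2 2.8
  endloop
 endfacet
 facet normal -0.050 0.997 -0.065
  outer loop
   vertex 0.8 3.5 3.7
   vertex 3.2 3.6 3.4
   vertex 1.5 3.3 0.1
  endloop
 endfacet
 facet normal -0.696 -0.115 0.708
  outer loop
   vertex 0.8 3.5 3.7
   vertex 0.1 2.2 2.8
   vertex 1.5 0.5 3.9
  endloop
 endfacet
 facet normal 0.120 0.094 0.988
  outer loop
   vertex 0.8 3.5 3.7
   vertex 1.5 0.5 3.9
   vertex 3.2 3.6 3.4
  endloop
 endfacet
 facet normal 0.996 0.092 0.015
  outer loop
   vertex 3.3 3.0 0.4
   vertex 3.2 3.6 3.4
   vertex 3.5 0.9 0.0
  endloop
 endfacet
 facet normal 0.194 0.201 -0.960
  outer loop
   vertex 3.3 3.0 0.4
   vertex 3.5 0.9 0.0
   vertex 1.5 3.3 0.1
  endloop
 endfacet
 facet normal 0.192 0.964 -0.186
  outer loop
   vertex 3.3 3.0 0.4
   vertex 1.5 3.3 0.1
   vertex 3.2 3.6 3.4
  endloop
 endfacet
 facet normal 0.775 -0.339 0.533
  outer loop
   vertex 2.6 1.6 3.0
   vertex 3.2 3.6 3.4
   vertex 1.5 0.5 3.9
  endloop
 endfacet
 facet normal 0.870 -0.334 0.363
  outer loop
   vertex 2.6 1.6 3.0
   vertex 3.1 0.4 0.7
   vertex 3.2 3.6 3.4
  endloop
 endfacet
 facet normal 0.790 -0.455 0.409
  outer loop
   vertex 2.6 1.6 3.0
   vertex 1.5 0.5 3.9
   vertex 3.1 0.4 0.7
  endloop
 endfacet
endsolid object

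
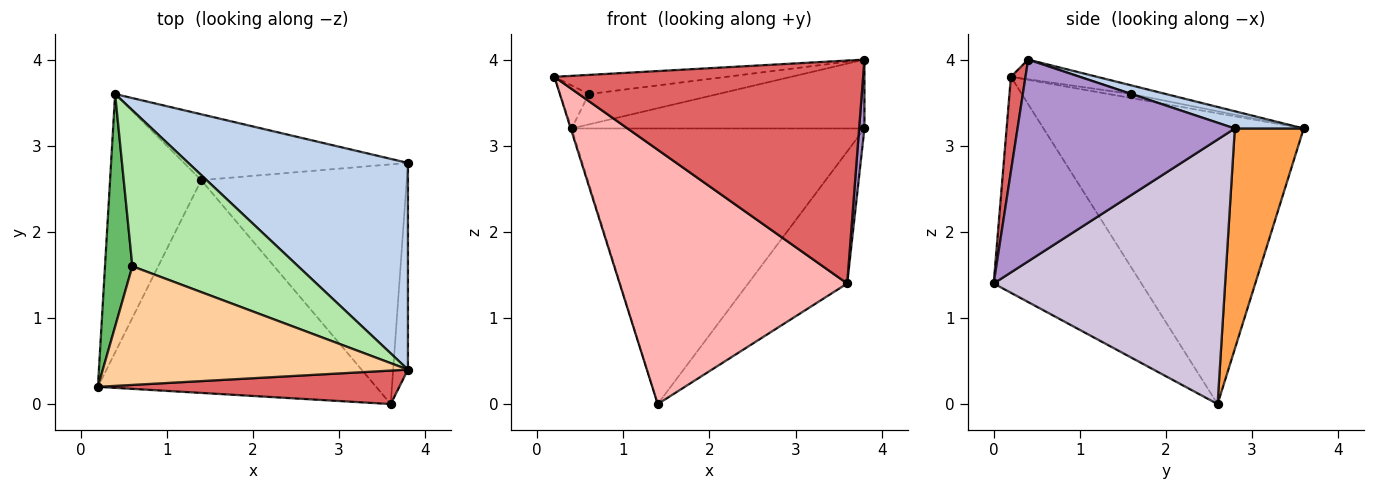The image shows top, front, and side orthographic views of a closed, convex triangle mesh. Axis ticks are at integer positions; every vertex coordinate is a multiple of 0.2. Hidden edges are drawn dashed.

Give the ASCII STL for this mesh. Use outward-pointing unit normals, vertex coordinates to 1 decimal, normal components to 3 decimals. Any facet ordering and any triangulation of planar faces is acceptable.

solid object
 facet normal -0.954 0.003 -0.299
  outer loop
   vertex 1.4 2.6 0.0
   vertex 0.2 0.2 3.8
   vertex 0.4 3.6 3.2
  endloop
 endfacet
 facet normal 0.074 0.315 0.946
  outer loop
   vertex 3.8 2.8 3.2
   vertex 0.4 3.6 3.2
   vertex 3.8 0.4 4.0
  endloop
 endfacet
 facet normal 0.223 0.948 -0.227
  outer loop
   vertex 3.8 2.8 3.2
   vertex 1.4 2.6 0.0
   vertex 0.4 3.6 3.2
  endloop
 endfacet
 facet normal -0.064 0.159 0.985
  outer loop
   vertex 0.6 1.6 3.6
   vertex 0.2 0.2 3.8
   vertex 3.8 0.4 4.0
  endloop
 endfacet
 facet normal -0.144 0.180 0.973
  outer loop
   vertex 0.6 1.6 3.6
   vertex 0.4 3.6 3.2
   vertex 0.2 0.2 3.8
  endloop
 endfacet
 facet normal -0.051 0.191 0.980
  outer loop
   vertex 0.6 1.6 3.6
   vertex 3.8 0.4 4.0
   vertex 0.4 3.6 3.2
  endloop
 endfacet
 facet normal 0.047 -0.988 0.148
  outer loop
   vertex 3.6 0.0 1.4
   vertex 3.8 0.4 4.0
   vertex 0.2 0.2 3.8
  endloop
 endfacet
 facet normal -0.446 -0.687 -0.574
  outer loop
   vertex 3.6 0.0 1.4
   vertex 0.2 0.2 3.8
   vertex 1.4 2.6 0.0
  endloop
 endfacet
 facet normal 0.997 -0.024 -0.073
  outer loop
   vertex 3.6 0.0 1.4
   vertex 3.8 2.8 3.2
   vertex 3.8 0.4 4.0
  endloop
 endfacet
 facet normal 0.748 0.320 -0.581
  outer loop
   vertex 3.6 0.0 1.4
   vertex 1.4 2.6 0.0
   vertex 3.8 2.8 3.2
  endloop
 endfacet
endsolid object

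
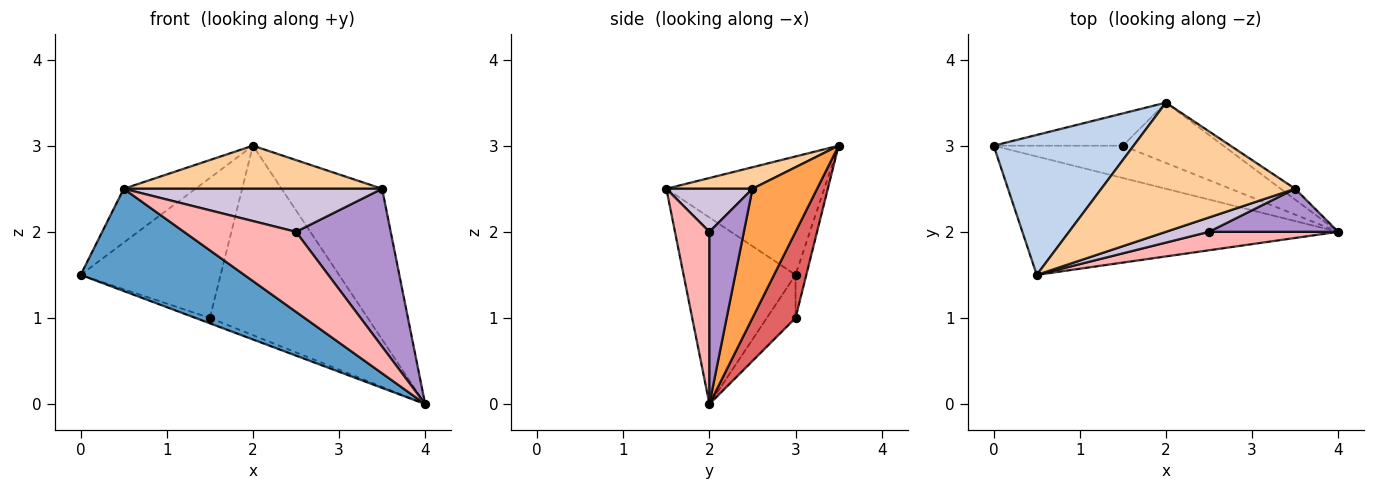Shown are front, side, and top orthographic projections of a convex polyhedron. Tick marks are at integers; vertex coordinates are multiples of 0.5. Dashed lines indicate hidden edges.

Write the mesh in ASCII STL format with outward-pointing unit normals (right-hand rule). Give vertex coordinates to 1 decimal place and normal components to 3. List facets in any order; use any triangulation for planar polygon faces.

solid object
 facet normal -0.408 -0.597 -0.691
  outer loop
   vertex 0.5 1.5 2.5
   vertex 0.0 3.0 1.5
   vertex 4.0 2.0 0.0
  endloop
 endfacet
 facet normal -0.620 0.282 0.732
  outer loop
   vertex 2.0 3.5 3.0
   vertex 0.0 3.0 1.5
   vertex 0.5 1.5 2.5
  endloop
 endfacet
 facet normal 0.540 0.840 -0.060
  outer loop
   vertex 3.5 2.5 2.5
   vertex 4.0 2.0 0.0
   vertex 2.0 3.5 3.0
  endloop
 endfacet
 facet normal 0.105 -0.314 0.943
  outer loop
   vertex 3.5 2.5 2.5
   vertex 2.0 3.5 3.0
   vertex 0.5 1.5 2.5
  endloop
 endfacet
 facet normal -0.312 0.156 -0.937
  outer loop
   vertex 1.5 3.0 1.0
   vertex 4.0 2.0 0.0
   vertex 0.0 3.0 1.5
  endloop
 endfacet
 facet normal -0.075 0.972 -0.224
  outer loop
   vertex 1.5 3.0 1.0
   vertex 0.0 3.0 1.5
   vertex 2.0 3.5 3.0
  endloop
 endfacet
 facet normal 0.252 0.922 -0.293
  outer loop
   vertex 1.5 3.0 1.0
   vertex 2.0 3.5 3.0
   vertex 4.0 2.0 0.0
  endloop
 endfacet
 facet normal 0.287 -0.933 0.215
  outer loop
   vertex 2.5 2.0 2.0
   vertex 0.5 1.5 2.5
   vertex 4.0 2.0 0.0
  endloop
 endfacet
 facet normal 0.331 -0.910 0.248
  outer loop
   vertex 2.5 2.0 2.0
   vertex 4.0 2.0 0.0
   vertex 3.5 2.5 2.5
  endloop
 endfacet
 facet normal 0.302 -0.905 0.302
  outer loop
   vertex 2.5 2.0 2.0
   vertex 3.5 2.5 2.5
   vertex 0.5 1.5 2.5
  endloop
 endfacet
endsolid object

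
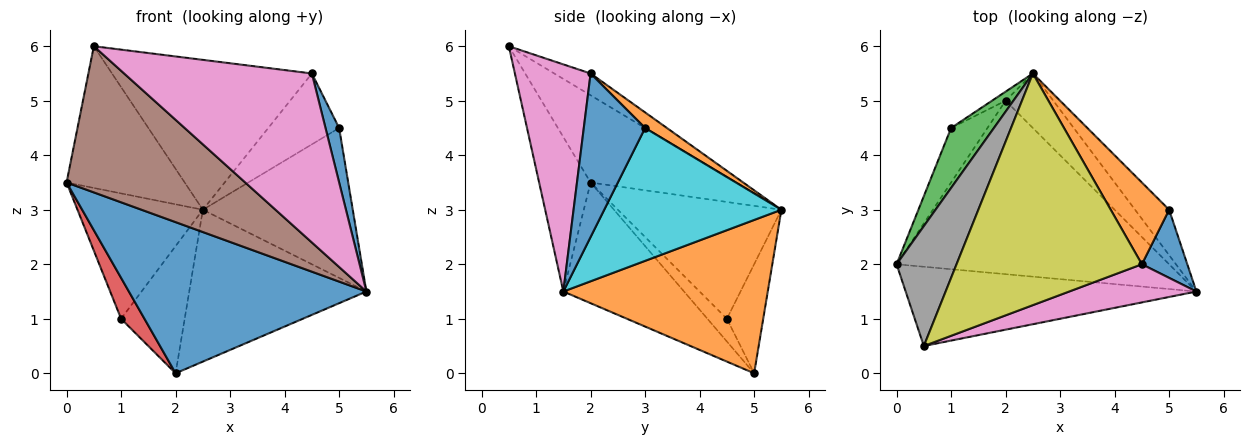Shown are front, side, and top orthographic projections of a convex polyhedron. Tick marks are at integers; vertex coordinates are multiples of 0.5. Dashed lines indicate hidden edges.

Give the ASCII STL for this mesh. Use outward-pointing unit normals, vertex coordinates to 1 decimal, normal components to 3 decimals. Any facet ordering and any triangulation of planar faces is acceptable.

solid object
 facet normal -0.317 -0.623 -0.715
  outer loop
   vertex 2.0 5.0 0.0
   vertex 5.5 1.5 1.5
   vertex 0.0 2.0 3.5
  endloop
 endfacet
 facet normal 0.736 0.638 -0.229
  outer loop
   vertex 2.0 5.0 0.0
   vertex 2.5 5.5 3.0
   vertex 5.5 1.5 1.5
  endloop
 endfacet
 facet normal -0.762 0.584 0.279
  outer loop
   vertex 1.0 4.5 1.0
   vertex 0.0 2.0 3.5
   vertex 2.5 5.5 3.0
  endloop
 endfacet
 facet normal -0.447 -0.537 -0.716
  outer loop
   vertex 1.0 4.5 1.0
   vertex 2.0 5.0 0.0
   vertex 0.0 2.0 3.5
  endloop
 endfacet
 facet normal -0.495 0.867 -0.062
  outer loop
   vertex 1.0 4.5 1.0
   vertex 2.5 5.5 3.0
   vertex 2.0 5.0 0.0
  endloop
 endfacet
 facet normal -0.246 -0.852 -0.462
  outer loop
   vertex 0.5 0.5 6.0
   vertex 0.0 2.0 3.5
   vertex 5.5 1.5 1.5
  endloop
 endfacet
 facet normal 0.366 -0.908 0.205
  outer loop
   vertex 0.5 0.5 6.0
   vertex 5.5 1.5 1.5
   vertex 4.5 2.0 5.5
  endloop
 endfacet
 facet normal -0.685 0.556 0.471
  outer loop
   vertex 0.5 0.5 6.0
   vertex 2.5 5.5 3.0
   vertex 0.0 2.0 3.5
  endloop
 endfacet
 facet normal -0.098 0.541 0.836
  outer loop
   vertex 0.5 0.5 6.0
   vertex 4.5 2.0 5.5
   vertex 2.5 5.5 3.0
  endloop
 endfacet
 facet normal 0.749 0.634 -0.192
  outer loop
   vertex 5.0 3.0 4.5
   vertex 5.5 1.5 1.5
   vertex 2.5 5.5 3.0
  endloop
 endfacet
 facet normal 0.942 -0.209 0.262
  outer loop
   vertex 5.0 3.0 4.5
   vertex 4.5 2.0 5.5
   vertex 5.5 1.5 1.5
  endloop
 endfacet
 facet normal 0.198 0.642 0.741
  outer loop
   vertex 5.0 3.0 4.5
   vertex 2.5 5.5 3.0
   vertex 4.5 2.0 5.5
  endloop
 endfacet
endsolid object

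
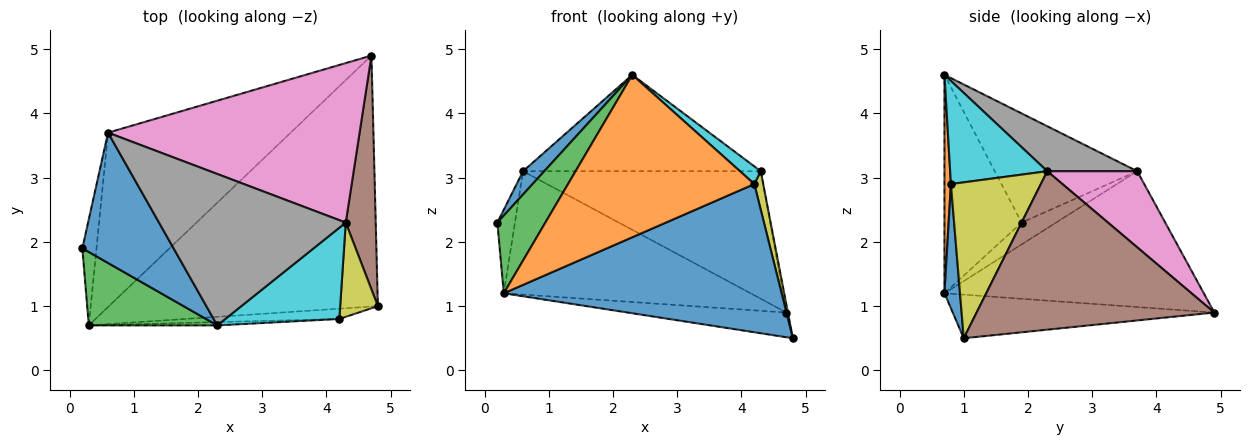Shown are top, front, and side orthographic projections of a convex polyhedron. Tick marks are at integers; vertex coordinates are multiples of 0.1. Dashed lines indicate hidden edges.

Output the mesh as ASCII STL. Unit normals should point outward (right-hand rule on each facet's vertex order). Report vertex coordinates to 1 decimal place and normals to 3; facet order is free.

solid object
 facet normal -0.763 -0.114 0.637
  outer loop
   vertex 0.6 3.7 3.1
   vertex 0.2 1.9 2.3
   vertex 2.3 0.7 4.6
  endloop
 endfacet
 facet normal -0.159 0.097 -0.982
  outer loop
   vertex 0.3 0.7 1.2
   vertex 4.7 4.9 0.9
   vertex 4.8 1.0 0.5
  endloop
 endfacet
 facet normal -0.759 -0.473 0.447
  outer loop
   vertex 0.3 0.7 1.2
   vertex 2.3 0.7 4.6
   vertex 0.2 1.9 2.3
  endloop
 endfacet
 facet normal -0.772 0.393 -0.499
  outer loop
   vertex 0.3 0.7 1.2
   vertex 0.2 1.9 2.3
   vertex 0.6 3.7 3.1
  endloop
 endfacet
 facet normal -0.519 0.494 -0.698
  outer loop
   vertex 0.3 0.7 1.2
   vertex 0.6 3.7 3.1
   vertex 4.7 4.9 0.9
  endloop
 endfacet
 facet normal 0.983 0.006 0.186
  outer loop
   vertex 4.3 2.3 3.1
   vertex 4.8 1.0 0.5
   vertex 4.7 4.9 0.9
  endloop
 endfacet
 facet normal 0.230 0.608 0.760
  outer loop
   vertex 4.3 2.3 3.1
   vertex 4.7 4.9 0.9
   vertex 0.6 3.7 3.1
  endloop
 endfacet
 facet normal 0.199 0.526 0.827
  outer loop
   vertex 4.3 2.3 3.1
   vertex 0.6 3.7 3.1
   vertex 2.3 0.7 4.6
  endloop
 endfacet
 facet normal 0.968 -0.096 0.234
  outer loop
   vertex 4.2 0.8 2.9
   vertex 4.8 1.0 0.5
   vertex 4.3 2.3 3.1
  endloop
 endfacet
 facet normal 0.664 -0.142 0.734
  outer loop
   vertex 4.2 0.8 2.9
   vertex 4.3 2.3 3.1
   vertex 2.3 0.7 4.6
  endloop
 endfacet
 facet normal 0.056 -0.996 -0.069
  outer loop
   vertex 4.2 0.8 2.9
   vertex 0.3 0.7 1.2
   vertex 4.8 1.0 0.5
  endloop
 endfacet
 facet normal 0.034 -0.999 -0.020
  outer loop
   vertex 4.2 0.8 2.9
   vertex 2.3 0.7 4.6
   vertex 0.3 0.7 1.2
  endloop
 endfacet
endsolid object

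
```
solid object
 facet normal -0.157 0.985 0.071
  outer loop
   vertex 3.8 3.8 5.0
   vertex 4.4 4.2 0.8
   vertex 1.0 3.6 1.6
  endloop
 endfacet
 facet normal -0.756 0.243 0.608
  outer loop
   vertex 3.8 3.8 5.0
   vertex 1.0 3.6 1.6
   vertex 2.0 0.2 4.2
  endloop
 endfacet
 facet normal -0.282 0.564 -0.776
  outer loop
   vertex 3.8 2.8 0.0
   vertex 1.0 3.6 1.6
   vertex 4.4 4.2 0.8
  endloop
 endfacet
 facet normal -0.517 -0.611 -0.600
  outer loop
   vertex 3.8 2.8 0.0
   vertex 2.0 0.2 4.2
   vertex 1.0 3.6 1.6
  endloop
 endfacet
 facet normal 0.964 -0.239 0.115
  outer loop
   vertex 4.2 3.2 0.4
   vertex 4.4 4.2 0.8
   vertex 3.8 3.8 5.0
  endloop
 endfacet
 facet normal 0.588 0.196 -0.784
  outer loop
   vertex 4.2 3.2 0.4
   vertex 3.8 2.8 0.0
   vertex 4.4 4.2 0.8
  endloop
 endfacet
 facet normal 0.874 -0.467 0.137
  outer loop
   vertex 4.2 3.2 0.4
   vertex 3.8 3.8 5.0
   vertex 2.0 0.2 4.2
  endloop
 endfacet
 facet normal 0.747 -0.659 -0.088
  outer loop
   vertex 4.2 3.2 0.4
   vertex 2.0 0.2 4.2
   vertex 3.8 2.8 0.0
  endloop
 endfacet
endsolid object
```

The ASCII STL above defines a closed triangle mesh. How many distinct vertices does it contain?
6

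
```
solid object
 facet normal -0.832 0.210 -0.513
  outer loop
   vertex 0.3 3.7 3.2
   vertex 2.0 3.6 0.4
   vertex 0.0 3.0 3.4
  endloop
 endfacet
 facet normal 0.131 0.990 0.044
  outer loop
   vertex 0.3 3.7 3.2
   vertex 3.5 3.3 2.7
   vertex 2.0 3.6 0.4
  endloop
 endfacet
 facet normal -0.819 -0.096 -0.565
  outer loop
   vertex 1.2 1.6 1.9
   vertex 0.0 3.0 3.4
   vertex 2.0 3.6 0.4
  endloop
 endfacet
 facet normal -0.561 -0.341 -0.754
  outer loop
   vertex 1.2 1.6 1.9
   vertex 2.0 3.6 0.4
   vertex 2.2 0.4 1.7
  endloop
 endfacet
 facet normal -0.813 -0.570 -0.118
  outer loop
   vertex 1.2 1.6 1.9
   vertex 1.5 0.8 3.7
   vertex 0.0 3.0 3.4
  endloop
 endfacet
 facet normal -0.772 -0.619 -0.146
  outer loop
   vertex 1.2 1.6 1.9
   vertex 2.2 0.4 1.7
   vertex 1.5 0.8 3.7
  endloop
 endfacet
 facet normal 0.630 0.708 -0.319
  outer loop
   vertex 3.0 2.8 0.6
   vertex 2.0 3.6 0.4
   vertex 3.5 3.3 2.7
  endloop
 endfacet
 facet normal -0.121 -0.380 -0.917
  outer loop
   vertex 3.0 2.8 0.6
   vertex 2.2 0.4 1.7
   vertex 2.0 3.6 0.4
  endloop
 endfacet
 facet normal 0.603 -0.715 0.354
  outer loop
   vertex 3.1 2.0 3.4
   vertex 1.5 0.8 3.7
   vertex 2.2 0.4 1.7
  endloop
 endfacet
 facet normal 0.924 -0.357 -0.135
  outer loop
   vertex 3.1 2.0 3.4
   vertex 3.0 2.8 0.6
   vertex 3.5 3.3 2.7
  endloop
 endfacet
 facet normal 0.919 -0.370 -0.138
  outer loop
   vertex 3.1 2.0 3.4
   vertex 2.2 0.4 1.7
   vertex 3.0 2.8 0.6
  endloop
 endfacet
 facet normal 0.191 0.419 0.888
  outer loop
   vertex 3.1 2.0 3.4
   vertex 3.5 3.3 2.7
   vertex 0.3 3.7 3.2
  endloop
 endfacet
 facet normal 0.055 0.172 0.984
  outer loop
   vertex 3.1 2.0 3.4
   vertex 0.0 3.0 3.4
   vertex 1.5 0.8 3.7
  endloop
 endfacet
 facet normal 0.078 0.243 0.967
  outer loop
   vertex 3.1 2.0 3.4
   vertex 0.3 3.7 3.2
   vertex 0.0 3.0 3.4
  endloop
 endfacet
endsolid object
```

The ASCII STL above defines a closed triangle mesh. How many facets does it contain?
14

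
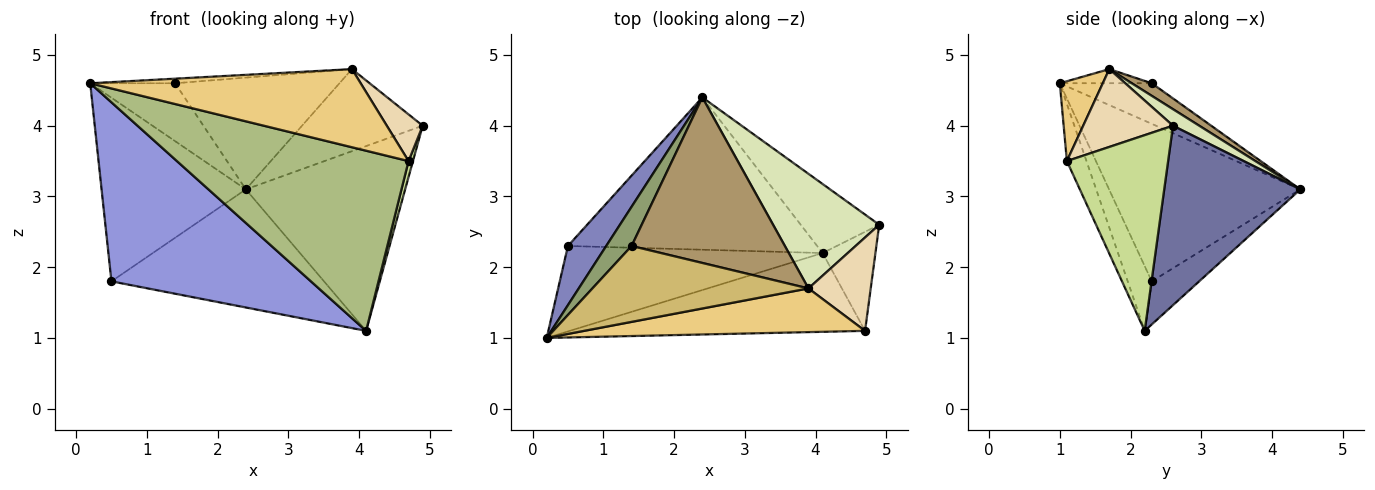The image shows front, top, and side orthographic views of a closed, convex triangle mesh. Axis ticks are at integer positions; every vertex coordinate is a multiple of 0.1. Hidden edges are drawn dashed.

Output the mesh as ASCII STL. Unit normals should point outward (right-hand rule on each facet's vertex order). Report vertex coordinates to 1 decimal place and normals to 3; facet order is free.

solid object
 facet normal 0.625 0.731 -0.273
  outer loop
   vertex 4.1 2.2 1.1
   vertex 2.4 4.4 3.1
   vertex 4.9 2.6 4.0
  endloop
 endfacet
 facet normal -0.784 0.591 0.190
  outer loop
   vertex 0.5 2.3 1.8
   vertex 0.2 1.0 4.6
   vertex 2.4 4.4 3.1
  endloop
 endfacet
 facet normal -0.108 -0.897 -0.428
  outer loop
   vertex 0.5 2.3 1.8
   vertex 4.1 2.2 1.1
   vertex 0.2 1.0 4.6
  endloop
 endfacet
 facet normal -0.135 0.607 -0.783
  outer loop
   vertex 0.5 2.3 1.8
   vertex 2.4 4.4 3.1
   vertex 4.1 2.2 1.1
  endloop
 endfacet
 facet normal -0.668 0.616 0.418
  outer loop
   vertex 1.4 2.3 4.6
   vertex 2.4 4.4 3.1
   vertex 0.2 1.0 4.6
  endloop
 endfacet
 facet normal -0.077 -0.914 -0.399
  outer loop
   vertex 4.7 1.1 3.5
   vertex 0.2 1.0 4.6
   vertex 4.1 2.2 1.1
  endloop
 endfacet
 facet normal 0.965 -0.042 -0.260
  outer loop
   vertex 4.7 1.1 3.5
   vertex 4.1 2.2 1.1
   vertex 4.9 2.6 4.0
  endloop
 endfacet
 facet normal 0.125 0.578 0.807
  outer loop
   vertex 3.9 1.7 4.8
   vertex 4.9 2.6 4.0
   vertex 2.4 4.4 3.1
  endloop
 endfacet
 facet normal 0.068 0.558 0.827
  outer loop
   vertex 3.9 1.7 4.8
   vertex 2.4 4.4 3.1
   vertex 1.4 2.3 4.6
  endloop
 endfacet
 facet normal -0.065 0.060 0.996
  outer loop
   vertex 3.9 1.7 4.8
   vertex 1.4 2.3 4.6
   vertex 0.2 1.0 4.6
  endloop
 endfacet
 facet normal 0.137 -0.864 0.484
  outer loop
   vertex 3.9 1.7 4.8
   vertex 0.2 1.0 4.6
   vertex 4.7 1.1 3.5
  endloop
 endfacet
 facet normal 0.745 -0.298 0.596
  outer loop
   vertex 3.9 1.7 4.8
   vertex 4.7 1.1 3.5
   vertex 4.9 2.6 4.0
  endloop
 endfacet
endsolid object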